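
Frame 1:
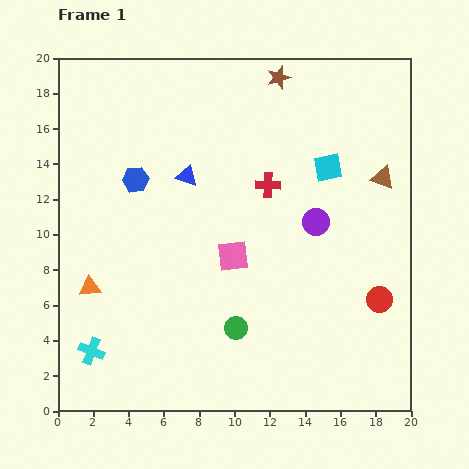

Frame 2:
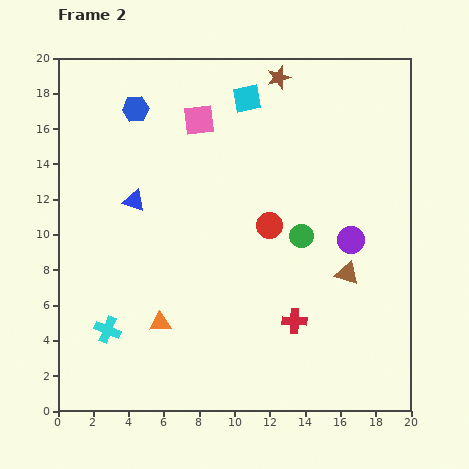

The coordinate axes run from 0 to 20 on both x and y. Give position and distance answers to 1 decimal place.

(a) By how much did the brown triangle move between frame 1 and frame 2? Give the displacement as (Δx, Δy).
(-2.0, -5.4)

The brown triangle was at (18.4, 13.2) in frame 1 and (16.4, 7.8) in frame 2.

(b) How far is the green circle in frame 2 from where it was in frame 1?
6.4

The green circle moved from (10.1, 4.7) to (13.8, 9.9), a distance of √(3.7² + 5.2²) ≈ 6.4.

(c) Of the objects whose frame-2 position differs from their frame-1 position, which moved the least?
the cyan cross

(moved 1.5)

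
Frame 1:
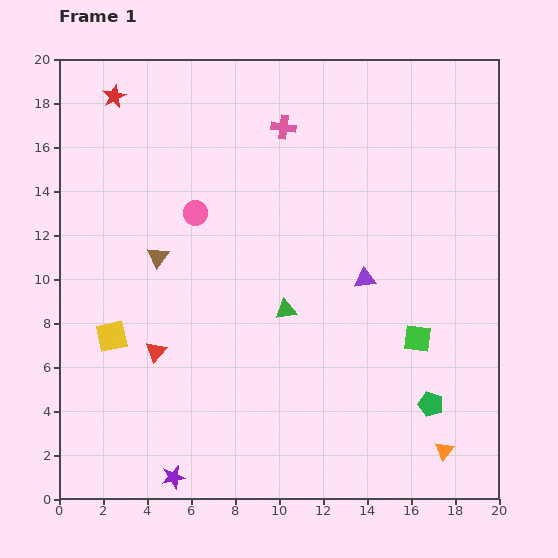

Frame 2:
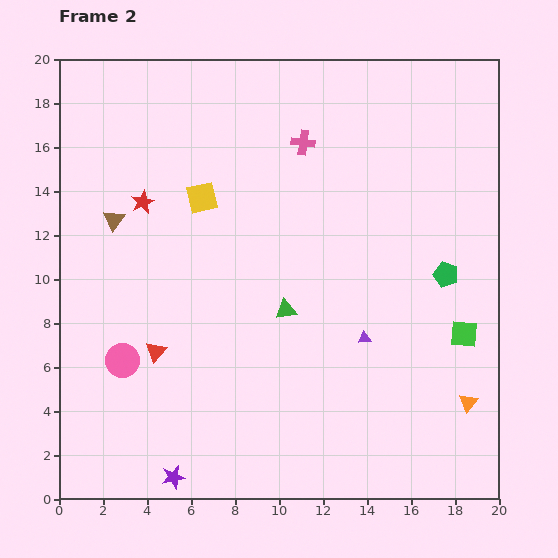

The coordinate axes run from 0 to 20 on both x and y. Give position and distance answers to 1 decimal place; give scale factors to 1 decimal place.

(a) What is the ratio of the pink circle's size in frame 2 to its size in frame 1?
1.4×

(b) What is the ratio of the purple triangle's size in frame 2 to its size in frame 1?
0.6×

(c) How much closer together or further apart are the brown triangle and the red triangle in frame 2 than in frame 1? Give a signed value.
+2.0

Distance in frame 1: 4.3. Distance in frame 2: 6.3.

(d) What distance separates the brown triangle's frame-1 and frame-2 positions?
2.6

The brown triangle moved from (4.5, 11.0) to (2.5, 12.7), a distance of √(2.0² + 1.7²) ≈ 2.6.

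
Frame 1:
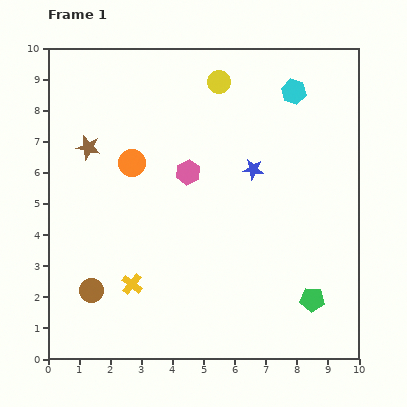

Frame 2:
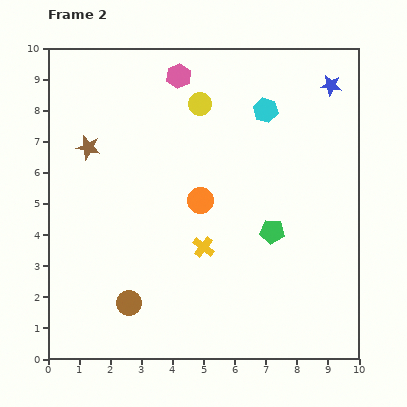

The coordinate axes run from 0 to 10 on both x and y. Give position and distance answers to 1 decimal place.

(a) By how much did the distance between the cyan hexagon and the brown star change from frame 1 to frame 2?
-1.0

Distance in frame 1: 6.8. Distance in frame 2: 5.8.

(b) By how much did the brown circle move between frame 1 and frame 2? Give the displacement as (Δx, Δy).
(1.2, -0.4)

The brown circle was at (1.4, 2.2) in frame 1 and (2.6, 1.8) in frame 2.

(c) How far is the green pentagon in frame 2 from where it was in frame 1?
2.6

The green pentagon moved from (8.5, 1.9) to (7.2, 4.1), a distance of √(1.3² + 2.2²) ≈ 2.6.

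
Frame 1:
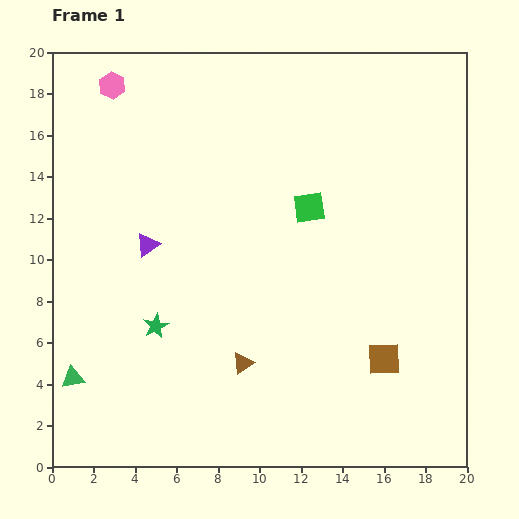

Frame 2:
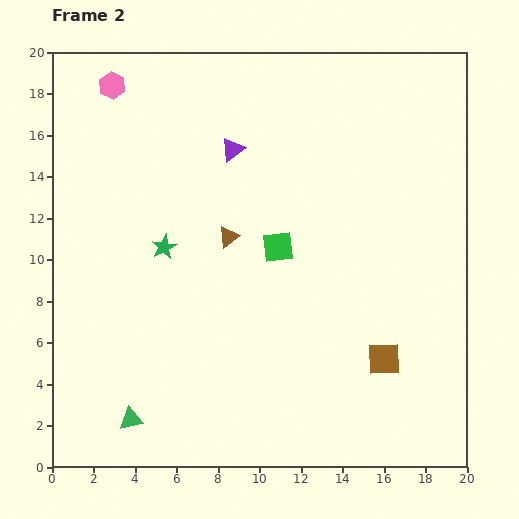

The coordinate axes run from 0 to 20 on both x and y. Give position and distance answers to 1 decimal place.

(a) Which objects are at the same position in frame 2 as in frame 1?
the pink hexagon, the brown square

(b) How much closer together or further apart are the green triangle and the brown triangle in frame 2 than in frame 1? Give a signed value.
+1.8

Distance in frame 1: 8.2. Distance in frame 2: 10.0.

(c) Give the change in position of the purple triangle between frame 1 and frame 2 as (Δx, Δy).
(4.1, 4.6)

The purple triangle was at (4.6, 10.7) in frame 1 and (8.7, 15.3) in frame 2.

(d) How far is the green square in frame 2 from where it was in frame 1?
2.4

The green square moved from (12.4, 12.5) to (10.9, 10.6), a distance of √(1.5² + 1.9²) ≈ 2.4.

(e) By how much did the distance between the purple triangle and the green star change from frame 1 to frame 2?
+1.8

Distance in frame 1: 3.9. Distance in frame 2: 5.7.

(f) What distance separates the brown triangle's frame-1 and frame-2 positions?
6.1

The brown triangle moved from (9.2, 5.0) to (8.5, 11.1), a distance of √(0.7² + 6.1²) ≈ 6.1.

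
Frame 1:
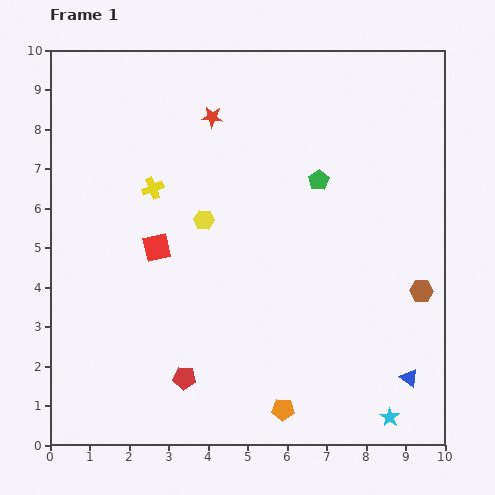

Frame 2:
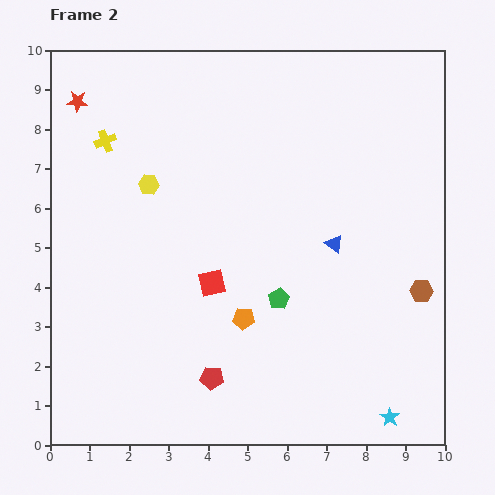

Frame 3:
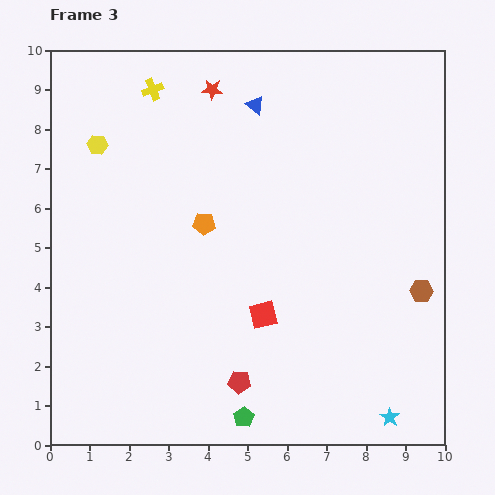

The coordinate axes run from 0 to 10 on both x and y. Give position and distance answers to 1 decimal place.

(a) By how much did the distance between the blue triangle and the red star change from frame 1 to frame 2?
-0.9

Distance in frame 1: 8.3. Distance in frame 2: 7.4.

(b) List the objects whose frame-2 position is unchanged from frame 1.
the brown hexagon, the cyan star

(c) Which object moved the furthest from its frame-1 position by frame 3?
the blue triangle

(moved 7.9; next 6.3)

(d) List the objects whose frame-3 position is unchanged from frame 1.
the brown hexagon, the cyan star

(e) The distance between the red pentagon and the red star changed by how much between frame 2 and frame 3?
-0.4

Distance in frame 2: 7.8. Distance in frame 3: 7.4.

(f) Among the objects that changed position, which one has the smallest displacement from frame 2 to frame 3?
the red pentagon

(moved 0.7)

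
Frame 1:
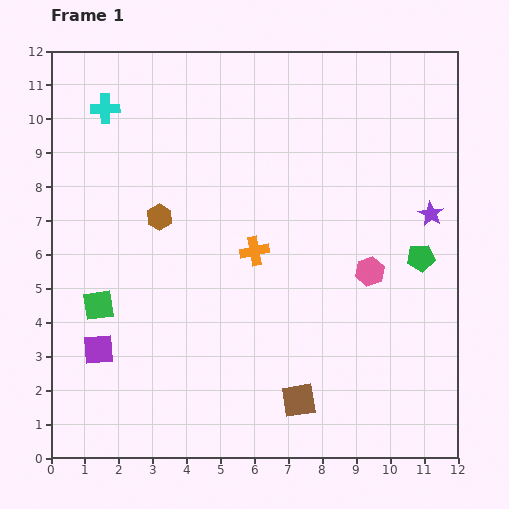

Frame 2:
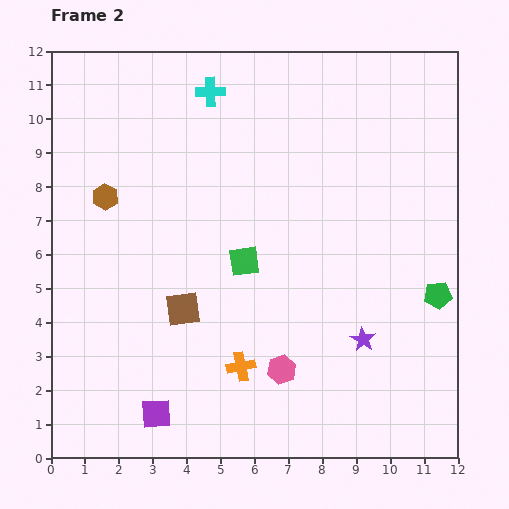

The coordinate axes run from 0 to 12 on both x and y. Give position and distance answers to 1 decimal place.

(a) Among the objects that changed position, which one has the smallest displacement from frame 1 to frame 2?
the green pentagon

(moved 1.2)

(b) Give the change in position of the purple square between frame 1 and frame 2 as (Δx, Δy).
(1.7, -1.9)

The purple square was at (1.4, 3.2) in frame 1 and (3.1, 1.3) in frame 2.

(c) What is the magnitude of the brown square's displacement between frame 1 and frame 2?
4.3

The brown square moved from (7.3, 1.7) to (3.9, 4.4), a distance of √(3.4² + 2.7²) ≈ 4.3.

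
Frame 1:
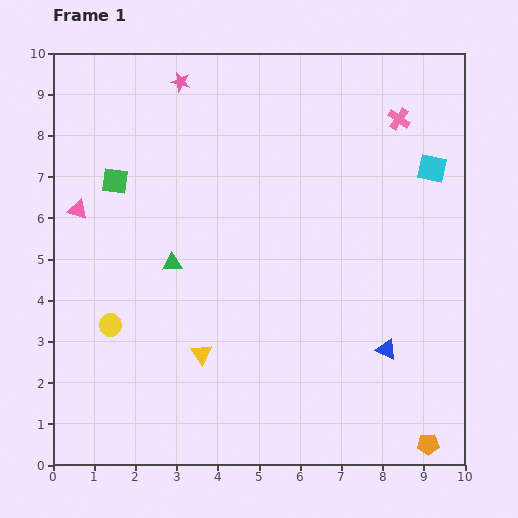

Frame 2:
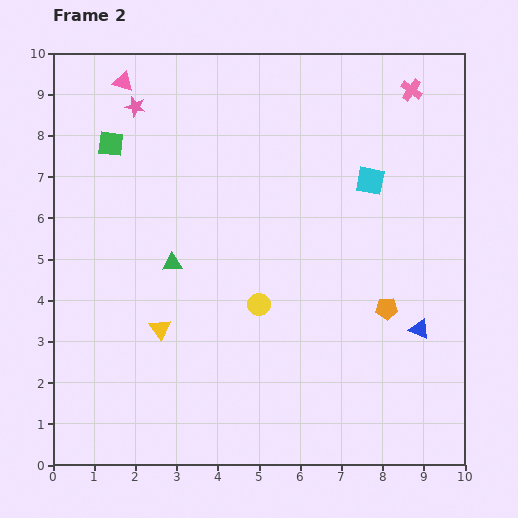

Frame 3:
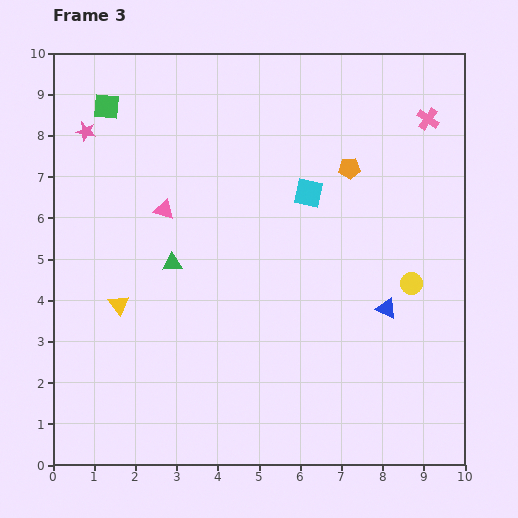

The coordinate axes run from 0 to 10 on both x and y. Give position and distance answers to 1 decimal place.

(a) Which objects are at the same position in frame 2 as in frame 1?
the green triangle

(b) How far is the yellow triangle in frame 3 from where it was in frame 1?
2.3

The yellow triangle moved from (3.6, 2.7) to (1.6, 3.9), a distance of √(2.0² + 1.2²) ≈ 2.3.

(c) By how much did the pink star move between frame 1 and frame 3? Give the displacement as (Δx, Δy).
(-2.3, -1.2)

The pink star was at (3.1, 9.3) in frame 1 and (0.8, 8.1) in frame 3.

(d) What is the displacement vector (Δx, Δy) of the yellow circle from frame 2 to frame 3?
(3.7, 0.5)

The yellow circle was at (5.0, 3.9) in frame 2 and (8.7, 4.4) in frame 3.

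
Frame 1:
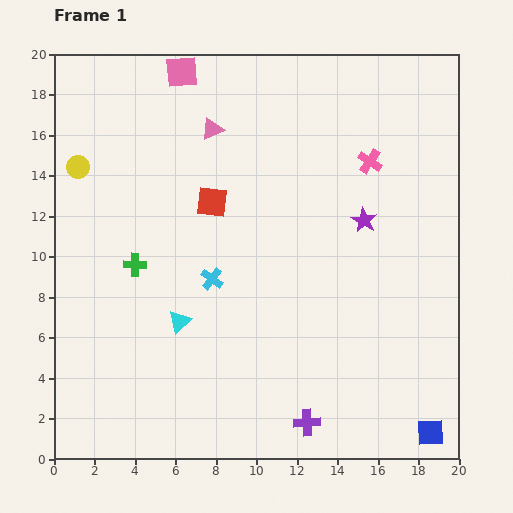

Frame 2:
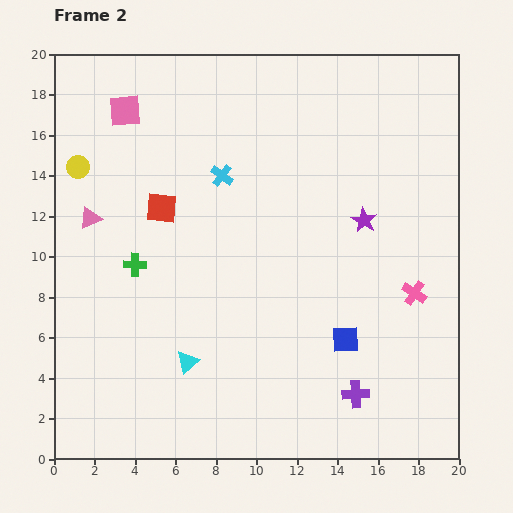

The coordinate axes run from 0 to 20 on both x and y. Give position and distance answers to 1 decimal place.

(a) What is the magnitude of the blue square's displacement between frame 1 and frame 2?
6.2

The blue square moved from (18.6, 1.3) to (14.4, 5.9), a distance of √(4.2² + 4.6²) ≈ 6.2.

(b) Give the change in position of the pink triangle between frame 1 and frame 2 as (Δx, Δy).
(-6.0, -4.4)

The pink triangle was at (7.8, 16.3) in frame 1 and (1.8, 11.9) in frame 2.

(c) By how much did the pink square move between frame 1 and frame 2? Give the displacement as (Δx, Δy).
(-2.8, -1.9)

The pink square was at (6.3, 19.1) in frame 1 and (3.5, 17.2) in frame 2.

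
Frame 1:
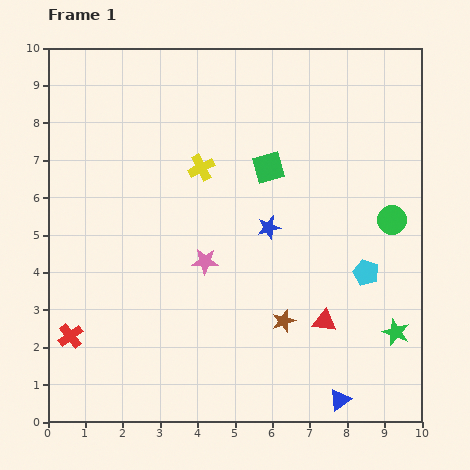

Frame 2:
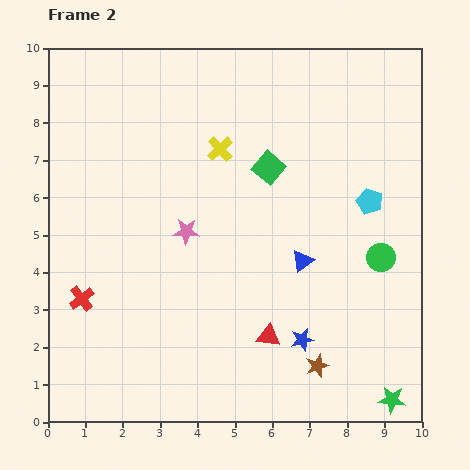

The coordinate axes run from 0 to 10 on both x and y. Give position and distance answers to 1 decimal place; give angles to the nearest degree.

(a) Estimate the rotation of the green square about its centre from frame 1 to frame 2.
34° counter-clockwise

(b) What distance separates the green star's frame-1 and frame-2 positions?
1.8

The green star moved from (9.3, 2.4) to (9.2, 0.6), a distance of √(0.1² + 1.8²) ≈ 1.8.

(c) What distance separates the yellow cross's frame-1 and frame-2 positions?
0.7

The yellow cross moved from (4.1, 6.8) to (4.6, 7.3), a distance of √(0.5² + 0.5²) ≈ 0.7.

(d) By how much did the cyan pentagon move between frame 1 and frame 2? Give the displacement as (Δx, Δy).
(0.1, 1.9)

The cyan pentagon was at (8.5, 4.0) in frame 1 and (8.6, 5.9) in frame 2.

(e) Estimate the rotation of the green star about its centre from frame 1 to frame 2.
16° counter-clockwise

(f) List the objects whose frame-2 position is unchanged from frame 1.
the green square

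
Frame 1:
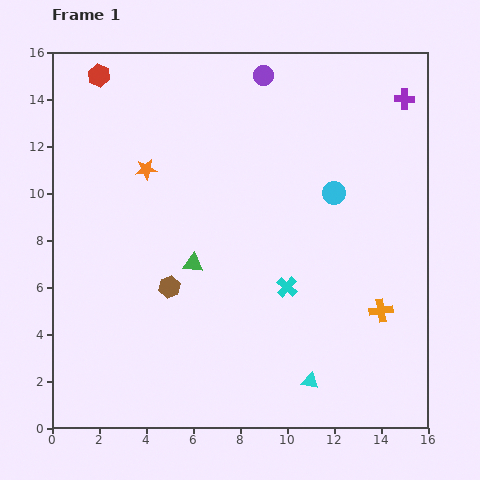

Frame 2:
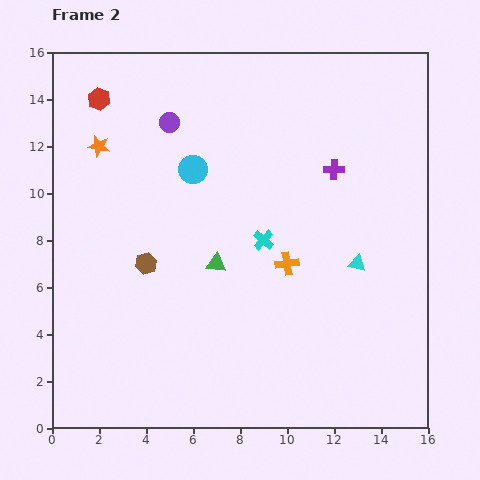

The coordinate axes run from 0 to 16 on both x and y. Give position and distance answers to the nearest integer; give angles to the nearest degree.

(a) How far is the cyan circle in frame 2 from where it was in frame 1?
6

The cyan circle moved from (12, 10) to (6, 11), a distance of √(6² + 1²) ≈ 6.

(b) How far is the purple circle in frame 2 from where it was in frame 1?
4

The purple circle moved from (9, 15) to (5, 13), a distance of √(4² + 2²) ≈ 4.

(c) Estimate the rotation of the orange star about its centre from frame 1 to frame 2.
17° clockwise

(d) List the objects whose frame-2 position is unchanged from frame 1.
none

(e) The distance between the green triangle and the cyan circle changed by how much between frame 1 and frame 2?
-3

Distance in frame 1: 7. Distance in frame 2: 4.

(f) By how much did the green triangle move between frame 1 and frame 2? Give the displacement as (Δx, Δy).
(1, 0)

The green triangle was at (6, 7) in frame 1 and (7, 7) in frame 2.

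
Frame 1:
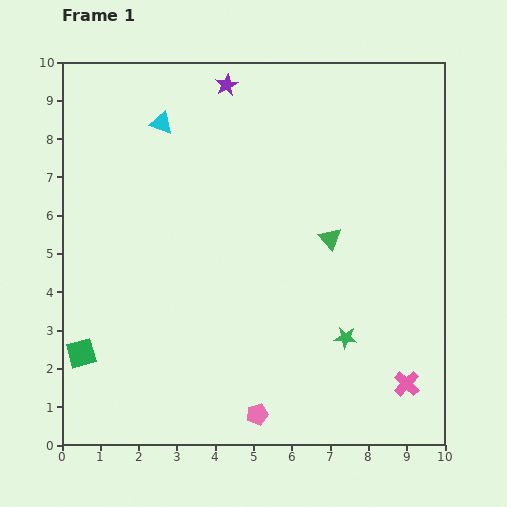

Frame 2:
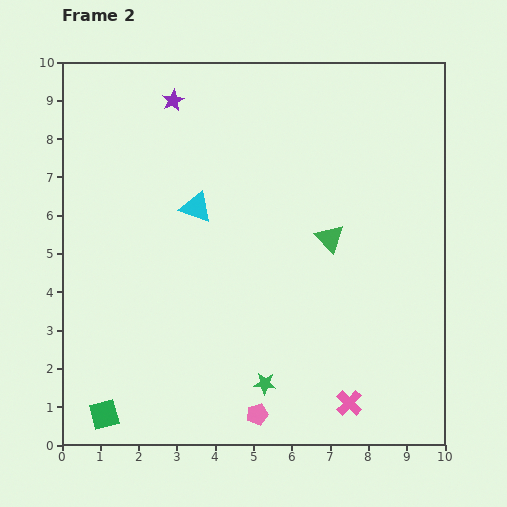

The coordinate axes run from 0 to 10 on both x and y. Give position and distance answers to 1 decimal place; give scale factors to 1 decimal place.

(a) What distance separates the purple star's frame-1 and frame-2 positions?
1.5

The purple star moved from (4.3, 9.4) to (2.9, 9.0), a distance of √(1.4² + 0.4²) ≈ 1.5.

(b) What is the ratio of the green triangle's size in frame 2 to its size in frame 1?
1.3×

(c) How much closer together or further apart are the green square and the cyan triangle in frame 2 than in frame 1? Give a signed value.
-0.5

Distance in frame 1: 6.4. Distance in frame 2: 5.9.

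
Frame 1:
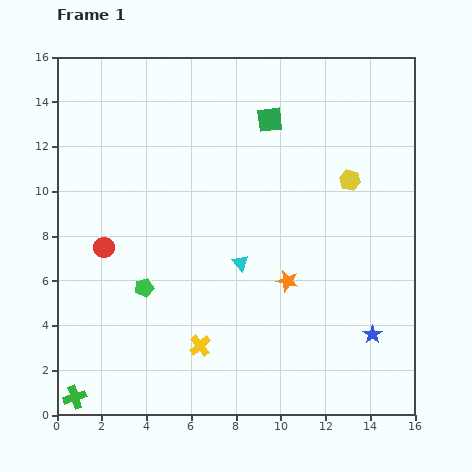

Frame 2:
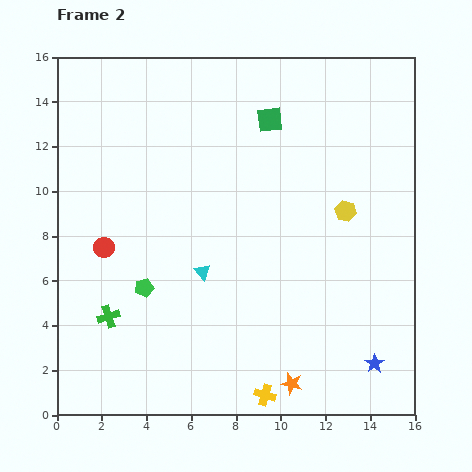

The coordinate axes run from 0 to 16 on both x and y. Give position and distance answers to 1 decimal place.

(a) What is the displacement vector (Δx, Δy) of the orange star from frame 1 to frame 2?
(0.2, -4.6)

The orange star was at (10.3, 6.0) in frame 1 and (10.5, 1.4) in frame 2.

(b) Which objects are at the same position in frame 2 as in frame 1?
the red circle, the green pentagon, the green square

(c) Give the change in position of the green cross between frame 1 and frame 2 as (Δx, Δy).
(1.5, 3.6)

The green cross was at (0.8, 0.8) in frame 1 and (2.3, 4.4) in frame 2.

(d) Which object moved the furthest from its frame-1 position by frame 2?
the orange star

(moved 4.6; next 3.9)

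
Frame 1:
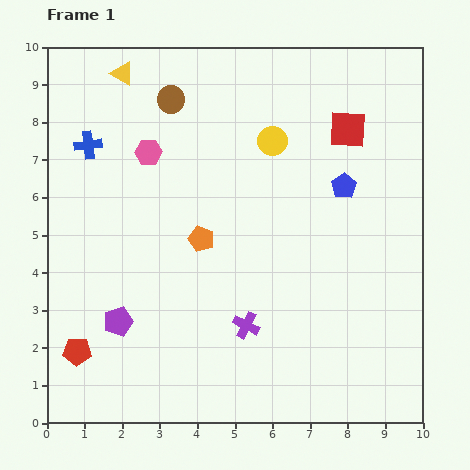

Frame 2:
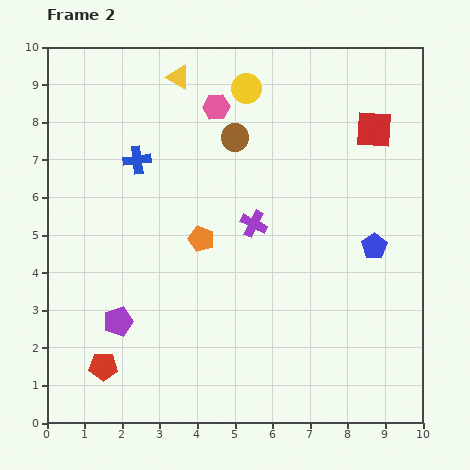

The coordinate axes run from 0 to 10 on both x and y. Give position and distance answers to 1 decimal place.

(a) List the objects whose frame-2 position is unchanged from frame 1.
the orange pentagon, the purple pentagon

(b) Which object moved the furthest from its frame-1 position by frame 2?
the purple cross

(moved 2.7; next 2.2)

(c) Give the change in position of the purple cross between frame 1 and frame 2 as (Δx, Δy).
(0.2, 2.7)

The purple cross was at (5.3, 2.6) in frame 1 and (5.5, 5.3) in frame 2.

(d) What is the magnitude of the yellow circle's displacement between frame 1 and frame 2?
1.6

The yellow circle moved from (6.0, 7.5) to (5.3, 8.9), a distance of √(0.7² + 1.4²) ≈ 1.6.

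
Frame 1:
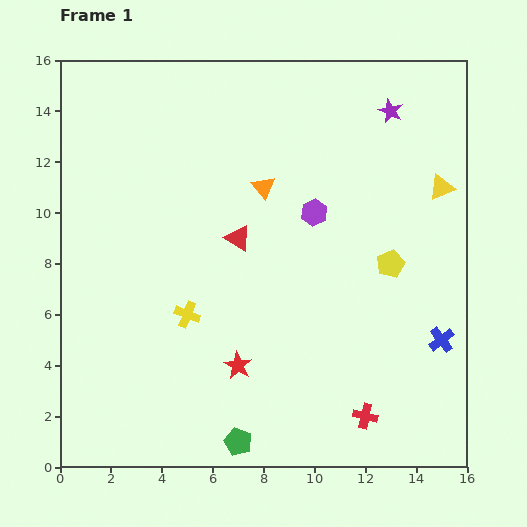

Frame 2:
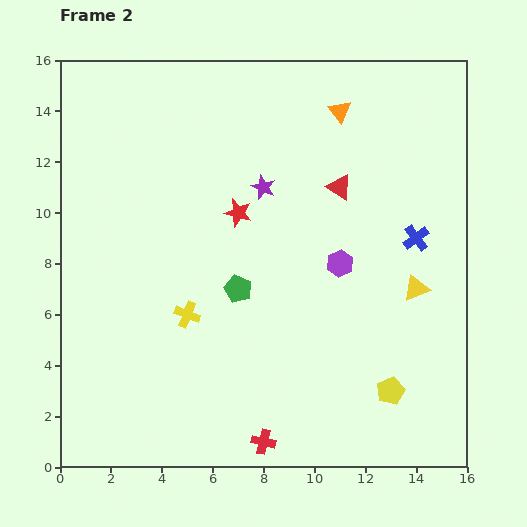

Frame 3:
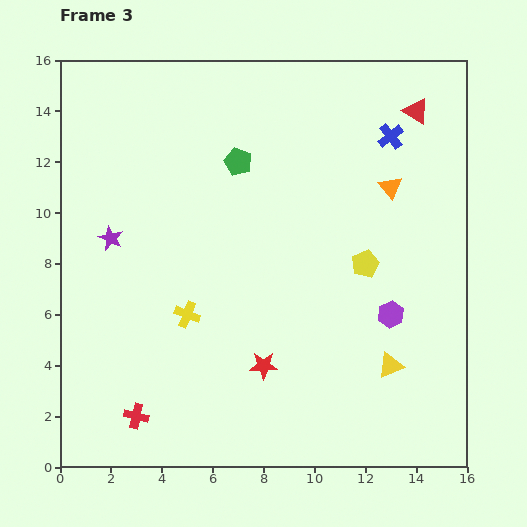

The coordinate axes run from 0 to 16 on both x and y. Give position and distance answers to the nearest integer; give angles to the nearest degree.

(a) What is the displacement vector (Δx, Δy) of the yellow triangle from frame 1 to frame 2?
(-1, -4)

The yellow triangle was at (15, 11) in frame 1 and (14, 7) in frame 2.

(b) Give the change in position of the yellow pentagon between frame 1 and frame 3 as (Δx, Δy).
(-1, 0)

The yellow pentagon was at (13, 8) in frame 1 and (12, 8) in frame 3.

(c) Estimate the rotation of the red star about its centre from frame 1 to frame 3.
31° counter-clockwise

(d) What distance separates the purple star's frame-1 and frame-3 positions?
12

The purple star moved from (13, 14) to (2, 9), a distance of √(11² + 5²) ≈ 12.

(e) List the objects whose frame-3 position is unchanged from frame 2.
the yellow cross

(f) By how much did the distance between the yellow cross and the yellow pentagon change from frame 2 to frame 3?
-2

Distance in frame 2: 9. Distance in frame 3: 7.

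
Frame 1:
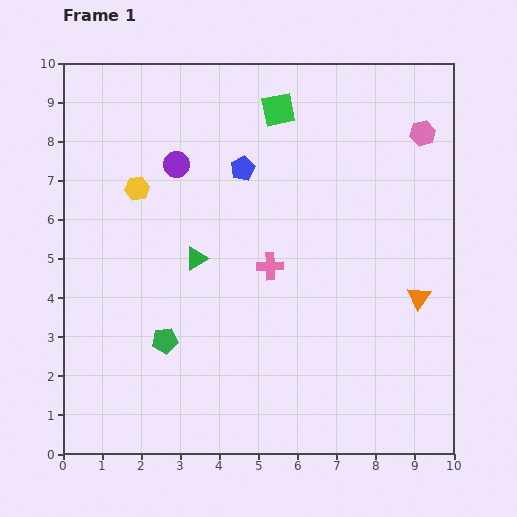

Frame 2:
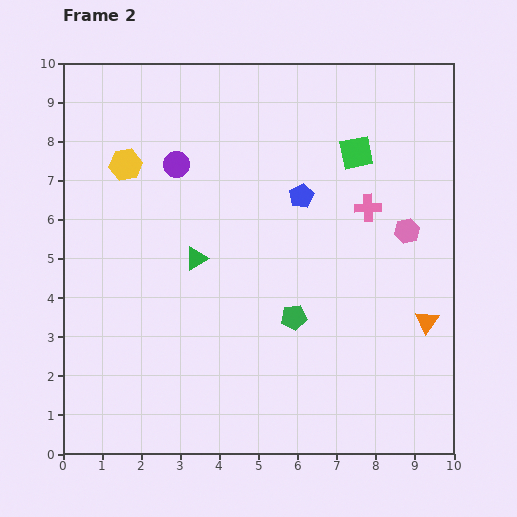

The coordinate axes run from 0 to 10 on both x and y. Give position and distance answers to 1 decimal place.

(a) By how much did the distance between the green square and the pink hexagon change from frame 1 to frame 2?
-1.3

Distance in frame 1: 3.7. Distance in frame 2: 2.4.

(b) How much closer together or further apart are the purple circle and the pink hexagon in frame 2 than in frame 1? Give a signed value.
-0.3

Distance in frame 1: 6.4. Distance in frame 2: 6.1.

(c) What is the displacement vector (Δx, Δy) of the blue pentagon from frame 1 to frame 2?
(1.5, -0.7)

The blue pentagon was at (4.6, 7.3) in frame 1 and (6.1, 6.6) in frame 2.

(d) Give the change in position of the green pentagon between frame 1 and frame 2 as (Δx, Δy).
(3.3, 0.6)

The green pentagon was at (2.6, 2.9) in frame 1 and (5.9, 3.5) in frame 2.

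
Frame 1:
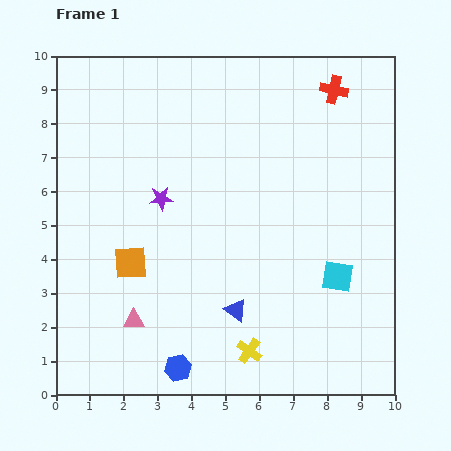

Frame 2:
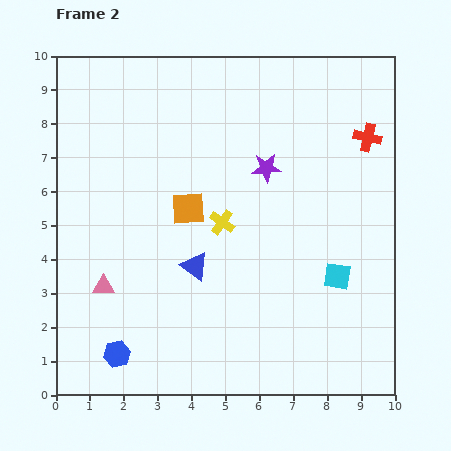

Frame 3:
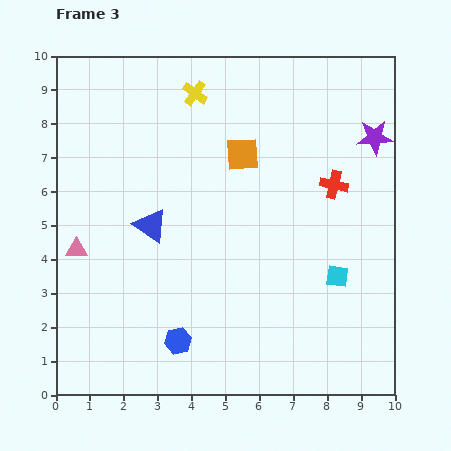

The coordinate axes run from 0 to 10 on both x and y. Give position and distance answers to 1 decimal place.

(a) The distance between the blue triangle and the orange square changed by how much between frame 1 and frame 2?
-1.7

Distance in frame 1: 3.4. Distance in frame 2: 1.7.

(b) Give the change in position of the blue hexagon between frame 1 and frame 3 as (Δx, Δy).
(0.0, 0.8)

The blue hexagon was at (3.6, 0.8) in frame 1 and (3.6, 1.6) in frame 3.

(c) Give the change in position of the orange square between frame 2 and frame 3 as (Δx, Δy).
(1.6, 1.6)

The orange square was at (3.9, 5.5) in frame 2 and (5.5, 7.1) in frame 3.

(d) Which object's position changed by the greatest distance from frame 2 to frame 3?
the yellow cross

(moved 3.9; next 3.3)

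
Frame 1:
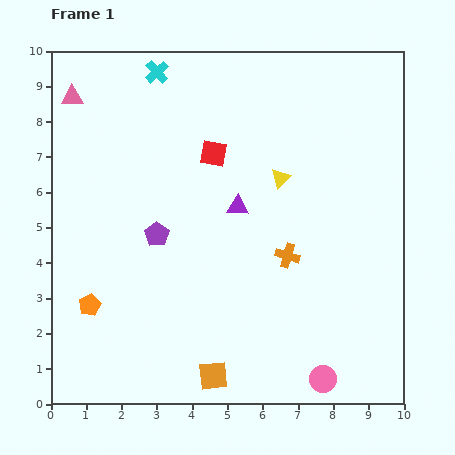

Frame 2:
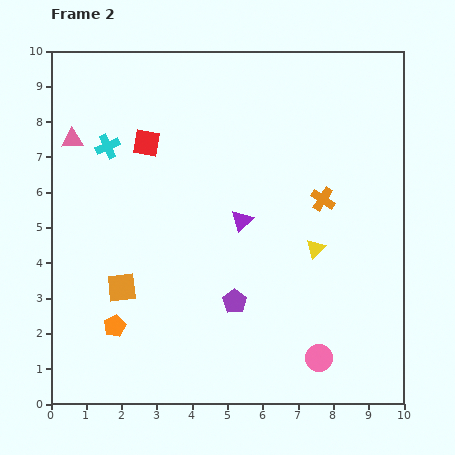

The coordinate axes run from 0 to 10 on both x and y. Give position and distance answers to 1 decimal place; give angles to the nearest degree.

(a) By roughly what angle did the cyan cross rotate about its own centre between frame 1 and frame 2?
18° clockwise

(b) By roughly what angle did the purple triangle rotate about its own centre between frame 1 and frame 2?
48° counter-clockwise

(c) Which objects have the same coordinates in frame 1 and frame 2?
none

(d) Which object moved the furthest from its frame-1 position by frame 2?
the orange square

(moved 3.6; next 2.9)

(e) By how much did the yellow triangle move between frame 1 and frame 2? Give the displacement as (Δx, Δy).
(1.0, -2.0)

The yellow triangle was at (6.5, 6.4) in frame 1 and (7.5, 4.4) in frame 2.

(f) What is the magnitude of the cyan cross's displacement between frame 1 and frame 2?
2.5

The cyan cross moved from (3.0, 9.4) to (1.6, 7.3), a distance of √(1.4² + 2.1²) ≈ 2.5.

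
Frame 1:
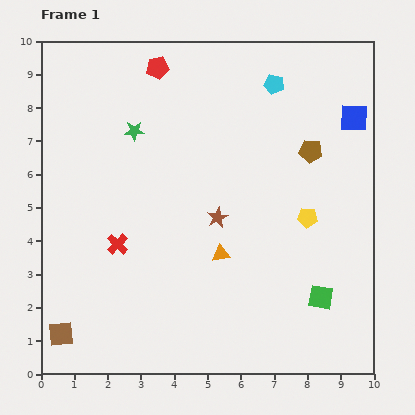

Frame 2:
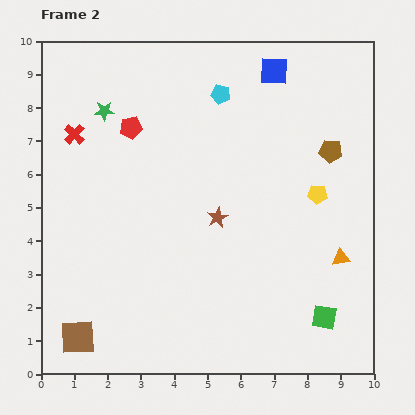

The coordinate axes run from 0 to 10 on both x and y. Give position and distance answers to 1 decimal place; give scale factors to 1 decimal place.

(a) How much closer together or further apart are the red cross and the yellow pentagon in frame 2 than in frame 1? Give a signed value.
+1.7

Distance in frame 1: 5.8. Distance in frame 2: 7.5.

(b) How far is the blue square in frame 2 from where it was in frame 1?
2.8

The blue square moved from (9.4, 7.7) to (7.0, 9.1), a distance of √(2.4² + 1.4²) ≈ 2.8.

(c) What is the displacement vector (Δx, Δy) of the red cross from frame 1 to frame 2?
(-1.3, 3.3)

The red cross was at (2.3, 3.9) in frame 1 and (1.0, 7.2) in frame 2.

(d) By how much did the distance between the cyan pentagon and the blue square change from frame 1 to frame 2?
-0.9

Distance in frame 1: 2.6. Distance in frame 2: 1.7.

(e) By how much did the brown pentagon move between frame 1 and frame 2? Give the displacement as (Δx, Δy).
(0.6, 0.0)

The brown pentagon was at (8.1, 6.7) in frame 1 and (8.7, 6.7) in frame 2.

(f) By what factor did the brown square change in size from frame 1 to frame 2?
1.4×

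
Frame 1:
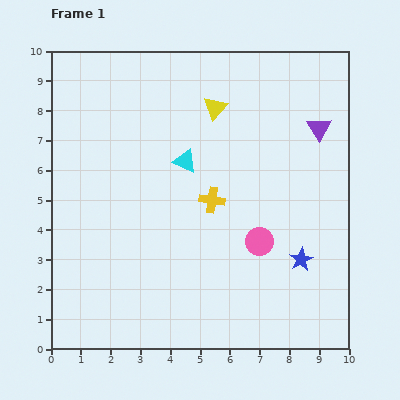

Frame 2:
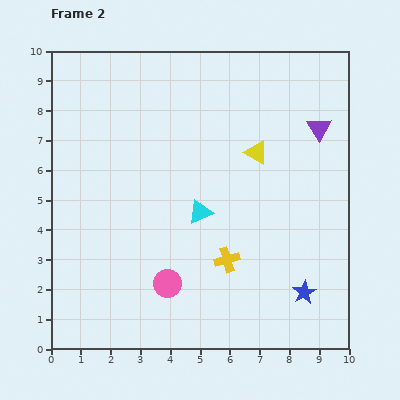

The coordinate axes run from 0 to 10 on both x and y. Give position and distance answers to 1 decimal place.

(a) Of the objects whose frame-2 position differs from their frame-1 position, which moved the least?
the blue star

(moved 1.1)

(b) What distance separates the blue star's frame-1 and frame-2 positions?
1.1

The blue star moved from (8.4, 3.0) to (8.5, 1.9), a distance of √(0.1² + 1.1²) ≈ 1.1.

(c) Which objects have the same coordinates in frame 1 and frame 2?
the purple triangle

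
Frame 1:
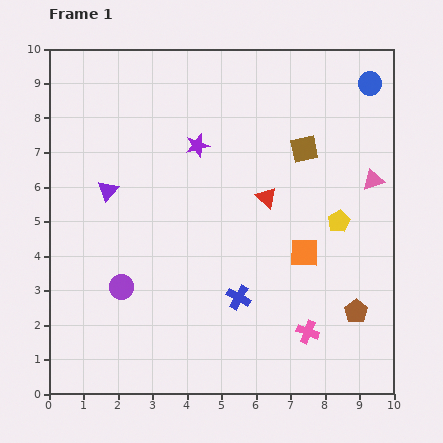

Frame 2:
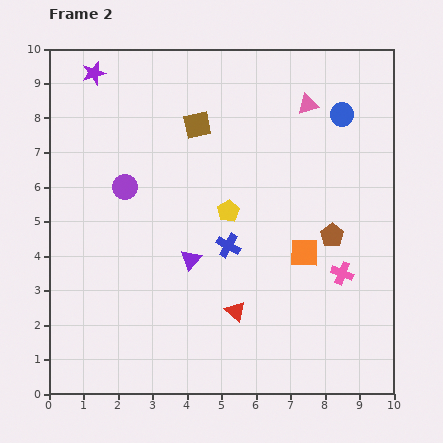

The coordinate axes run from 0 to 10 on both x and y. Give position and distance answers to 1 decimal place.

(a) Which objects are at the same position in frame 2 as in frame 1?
the orange square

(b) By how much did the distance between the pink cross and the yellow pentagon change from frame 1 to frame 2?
+0.5

Distance in frame 1: 3.3. Distance in frame 2: 3.8.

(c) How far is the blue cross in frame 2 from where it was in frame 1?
1.5

The blue cross moved from (5.5, 2.8) to (5.2, 4.3), a distance of √(0.3² + 1.5²) ≈ 1.5.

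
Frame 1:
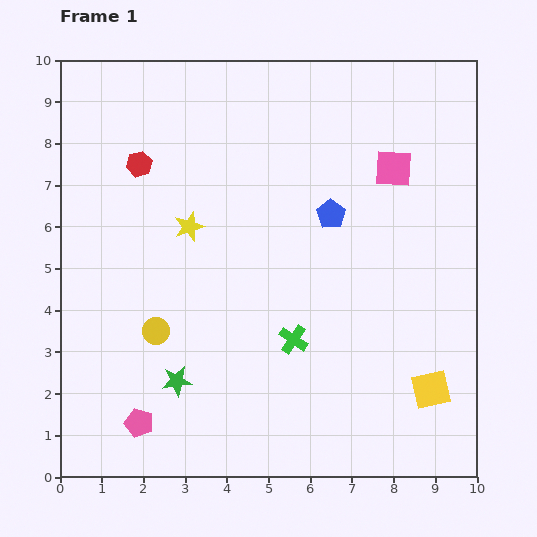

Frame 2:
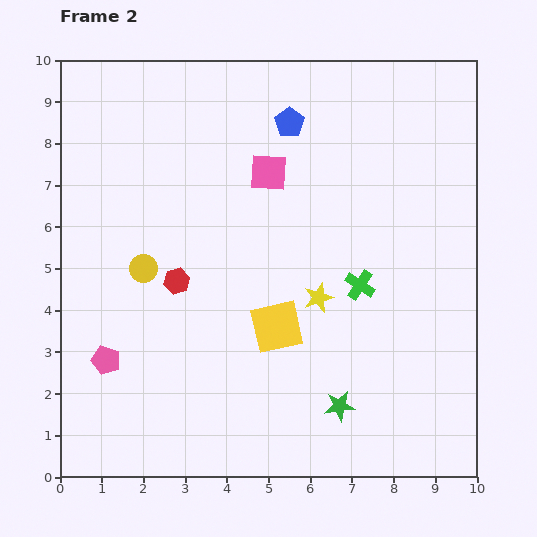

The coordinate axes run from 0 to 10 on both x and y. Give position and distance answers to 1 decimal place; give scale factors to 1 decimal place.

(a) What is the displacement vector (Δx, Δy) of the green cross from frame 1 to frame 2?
(1.6, 1.3)

The green cross was at (5.6, 3.3) in frame 1 and (7.2, 4.6) in frame 2.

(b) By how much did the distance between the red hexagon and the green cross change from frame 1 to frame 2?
-1.2

Distance in frame 1: 5.6. Distance in frame 2: 4.4.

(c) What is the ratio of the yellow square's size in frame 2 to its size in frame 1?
1.4×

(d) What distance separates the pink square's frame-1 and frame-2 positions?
3.0

The pink square moved from (8.0, 7.4) to (5.0, 7.3), a distance of √(3.0² + 0.1²) ≈ 3.0.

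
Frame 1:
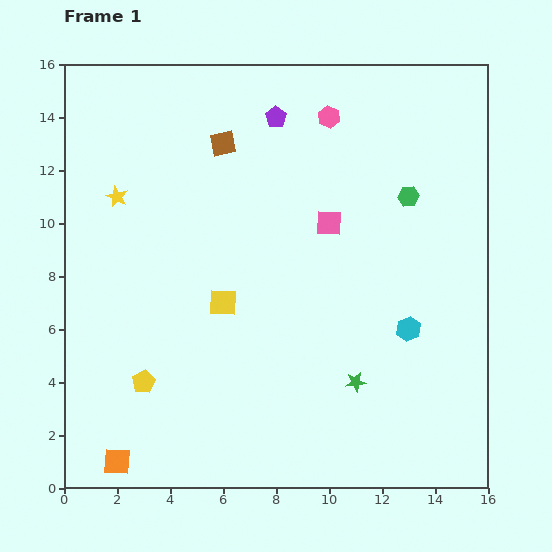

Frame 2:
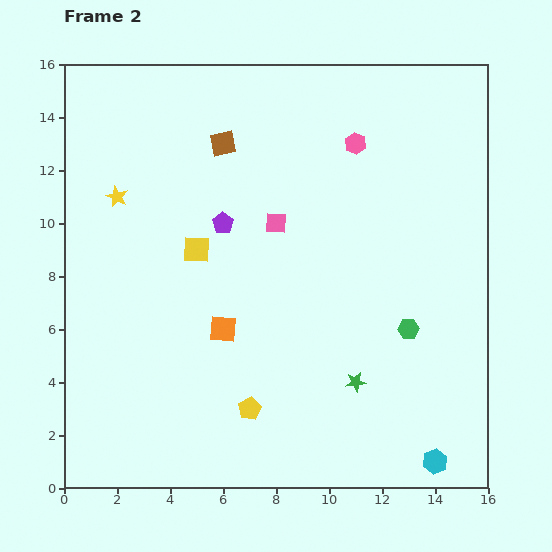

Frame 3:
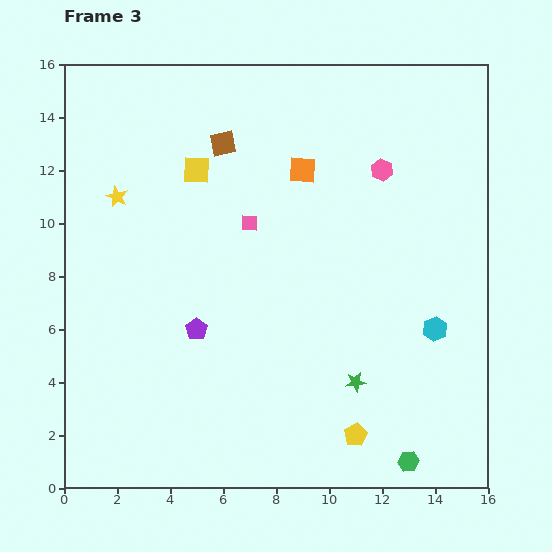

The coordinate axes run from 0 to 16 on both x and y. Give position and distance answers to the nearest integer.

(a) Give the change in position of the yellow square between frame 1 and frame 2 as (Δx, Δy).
(-1, 2)

The yellow square was at (6, 7) in frame 1 and (5, 9) in frame 2.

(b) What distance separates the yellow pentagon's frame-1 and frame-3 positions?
8

The yellow pentagon moved from (3, 4) to (11, 2), a distance of √(8² + 2²) ≈ 8.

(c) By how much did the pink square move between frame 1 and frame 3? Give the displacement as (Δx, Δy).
(-3, 0)

The pink square was at (10, 10) in frame 1 and (7, 10) in frame 3.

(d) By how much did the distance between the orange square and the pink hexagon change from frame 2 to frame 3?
-6

Distance in frame 2: 9. Distance in frame 3: 3.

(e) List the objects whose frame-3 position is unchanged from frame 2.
the green star, the brown square, the yellow star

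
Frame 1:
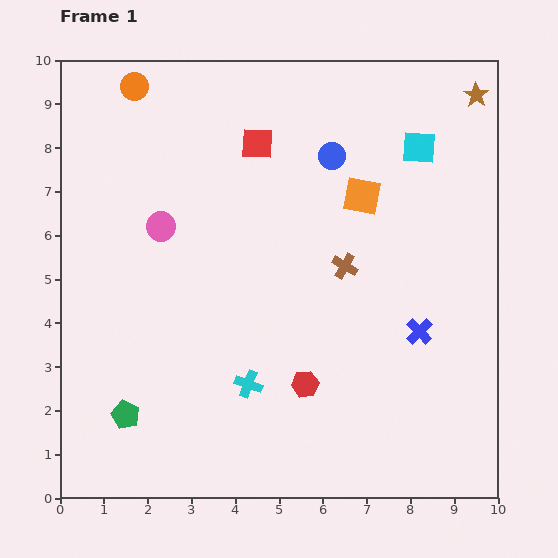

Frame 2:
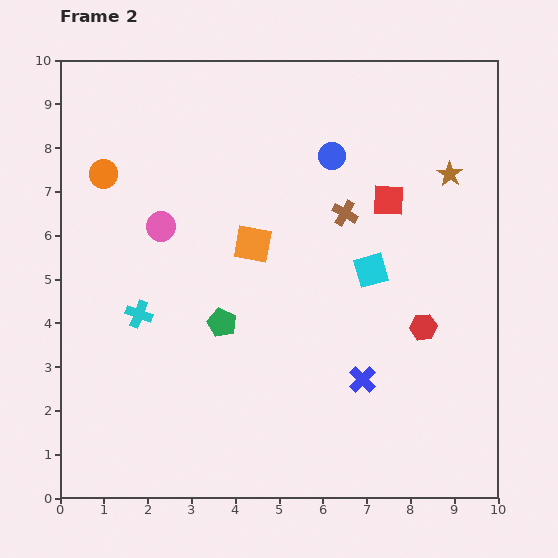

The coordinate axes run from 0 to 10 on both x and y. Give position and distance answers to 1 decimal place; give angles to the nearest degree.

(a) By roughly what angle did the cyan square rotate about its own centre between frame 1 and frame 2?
20° counter-clockwise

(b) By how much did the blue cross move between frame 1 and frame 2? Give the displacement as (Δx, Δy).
(-1.3, -1.1)

The blue cross was at (8.2, 3.8) in frame 1 and (6.9, 2.7) in frame 2.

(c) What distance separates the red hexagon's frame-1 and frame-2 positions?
3.0

The red hexagon moved from (5.6, 2.6) to (8.3, 3.9), a distance of √(2.7² + 1.3²) ≈ 3.0.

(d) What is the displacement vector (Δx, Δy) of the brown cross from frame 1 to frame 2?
(0.0, 1.2)

The brown cross was at (6.5, 5.3) in frame 1 and (6.5, 6.5) in frame 2.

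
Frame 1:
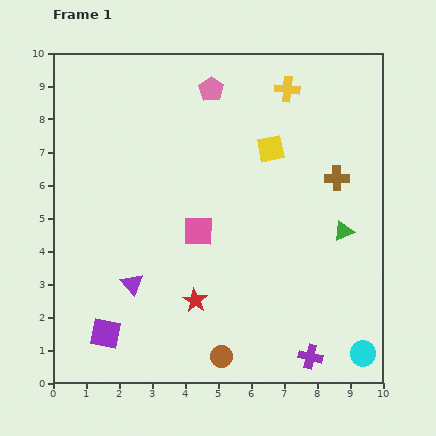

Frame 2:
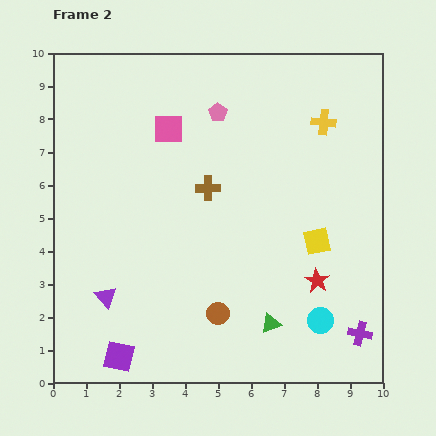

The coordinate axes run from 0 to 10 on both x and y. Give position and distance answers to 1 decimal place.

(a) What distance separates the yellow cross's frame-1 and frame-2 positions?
1.5

The yellow cross moved from (7.1, 8.9) to (8.2, 7.9), a distance of √(1.1² + 1.0²) ≈ 1.5.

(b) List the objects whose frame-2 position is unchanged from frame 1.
none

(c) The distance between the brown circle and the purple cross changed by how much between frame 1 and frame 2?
+1.6

Distance in frame 1: 2.7. Distance in frame 2: 4.3.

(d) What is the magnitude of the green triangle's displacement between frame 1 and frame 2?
3.6

The green triangle moved from (8.8, 4.6) to (6.6, 1.8), a distance of √(2.2² + 2.8²) ≈ 3.6.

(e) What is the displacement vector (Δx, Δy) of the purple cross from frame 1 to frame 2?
(1.5, 0.7)

The purple cross was at (7.8, 0.8) in frame 1 and (9.3, 1.5) in frame 2.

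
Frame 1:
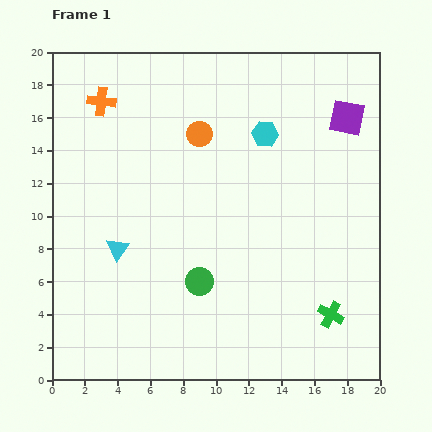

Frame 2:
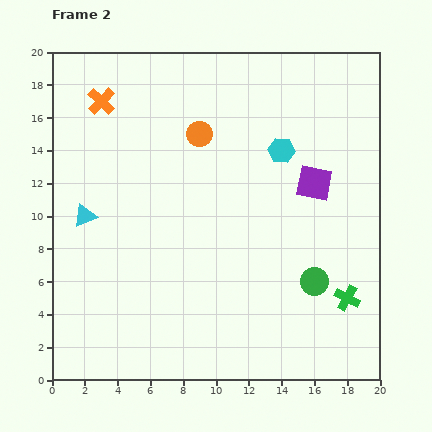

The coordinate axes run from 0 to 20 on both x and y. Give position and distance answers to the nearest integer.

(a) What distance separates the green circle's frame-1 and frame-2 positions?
7

The green circle moved from (9, 6) to (16, 6), a distance of √(7² + 0²) ≈ 7.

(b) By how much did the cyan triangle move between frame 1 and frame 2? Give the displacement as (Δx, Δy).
(-2, 2)

The cyan triangle was at (4, 8) in frame 1 and (2, 10) in frame 2.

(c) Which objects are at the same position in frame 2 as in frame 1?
the orange cross, the orange circle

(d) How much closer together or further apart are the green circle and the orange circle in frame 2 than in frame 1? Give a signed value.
+2

Distance in frame 1: 9. Distance in frame 2: 11.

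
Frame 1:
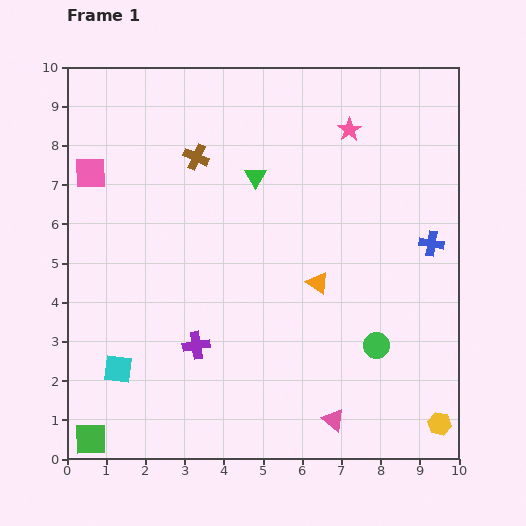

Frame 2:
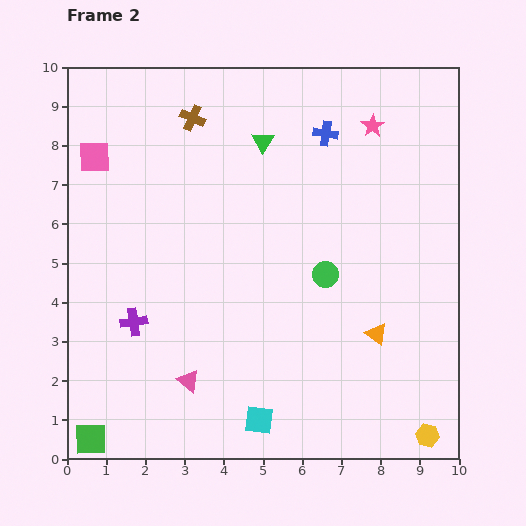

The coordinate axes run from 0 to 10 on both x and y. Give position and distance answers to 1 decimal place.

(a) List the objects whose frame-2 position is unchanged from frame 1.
the green square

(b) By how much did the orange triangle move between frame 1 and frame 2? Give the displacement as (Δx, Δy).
(1.5, -1.3)

The orange triangle was at (6.4, 4.5) in frame 1 and (7.9, 3.2) in frame 2.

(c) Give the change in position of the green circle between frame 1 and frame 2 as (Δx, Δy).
(-1.3, 1.8)

The green circle was at (7.9, 2.9) in frame 1 and (6.6, 4.7) in frame 2.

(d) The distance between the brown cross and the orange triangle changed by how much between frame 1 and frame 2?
+2.7

Distance in frame 1: 4.5. Distance in frame 2: 7.2.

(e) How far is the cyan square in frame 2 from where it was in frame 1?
3.8

The cyan square moved from (1.3, 2.3) to (4.9, 1.0), a distance of √(3.6² + 1.3²) ≈ 3.8.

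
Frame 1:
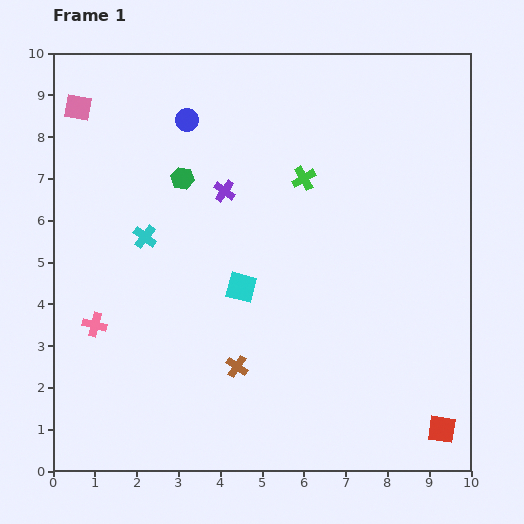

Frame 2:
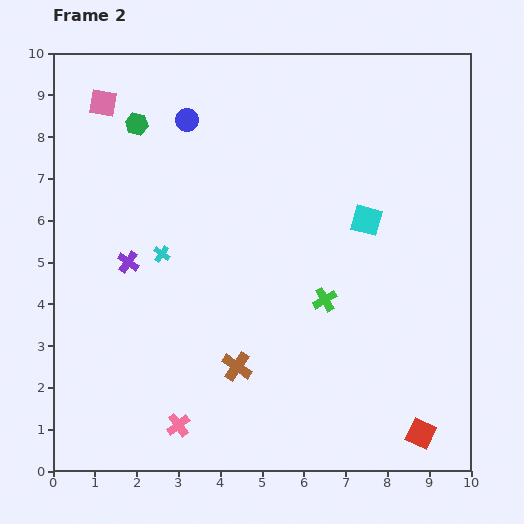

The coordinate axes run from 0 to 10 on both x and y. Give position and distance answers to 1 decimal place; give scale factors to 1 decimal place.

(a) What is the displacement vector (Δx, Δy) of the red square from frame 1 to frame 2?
(-0.5, -0.1)

The red square was at (9.3, 1.0) in frame 1 and (8.8, 0.9) in frame 2.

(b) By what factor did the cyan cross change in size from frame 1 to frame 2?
0.7×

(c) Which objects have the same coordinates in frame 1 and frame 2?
the brown cross, the blue circle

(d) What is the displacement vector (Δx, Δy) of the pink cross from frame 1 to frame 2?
(2.0, -2.4)

The pink cross was at (1.0, 3.5) in frame 1 and (3.0, 1.1) in frame 2.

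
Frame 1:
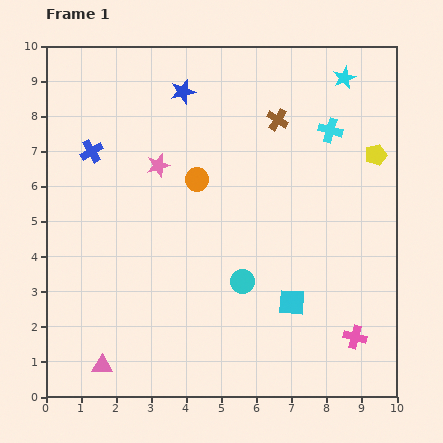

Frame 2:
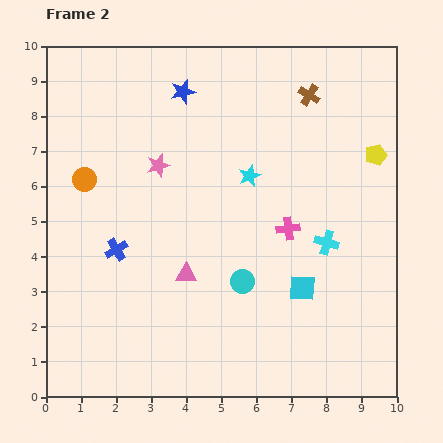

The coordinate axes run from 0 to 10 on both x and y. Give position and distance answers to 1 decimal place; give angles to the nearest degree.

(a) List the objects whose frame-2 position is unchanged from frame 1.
the cyan circle, the pink star, the blue star, the yellow pentagon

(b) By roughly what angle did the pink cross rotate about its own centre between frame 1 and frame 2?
22° counter-clockwise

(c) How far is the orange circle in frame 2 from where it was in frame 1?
3.2

The orange circle moved from (4.3, 6.2) to (1.1, 6.2), a distance of √(3.2² + 0.0²) ≈ 3.2.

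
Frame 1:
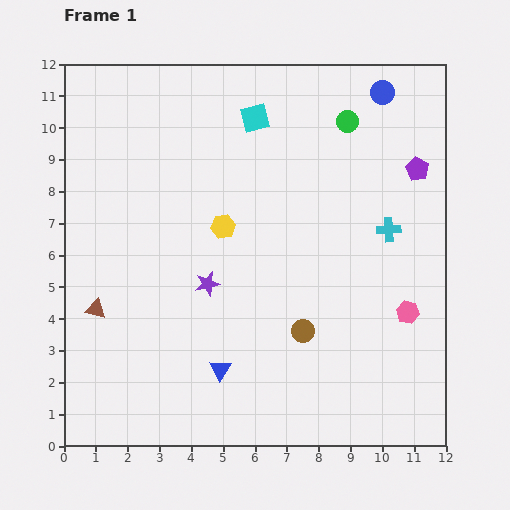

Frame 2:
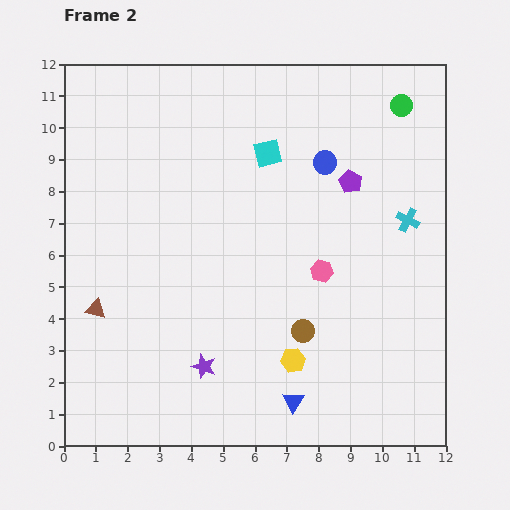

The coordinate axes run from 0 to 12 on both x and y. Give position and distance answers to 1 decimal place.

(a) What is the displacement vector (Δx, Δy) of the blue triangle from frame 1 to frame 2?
(2.3, -1.0)

The blue triangle was at (4.9, 2.4) in frame 1 and (7.2, 1.4) in frame 2.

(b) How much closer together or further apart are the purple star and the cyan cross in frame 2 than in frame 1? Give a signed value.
+2.0

Distance in frame 1: 5.9. Distance in frame 2: 7.9.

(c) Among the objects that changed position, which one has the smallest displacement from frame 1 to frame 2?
the cyan cross

(moved 0.7)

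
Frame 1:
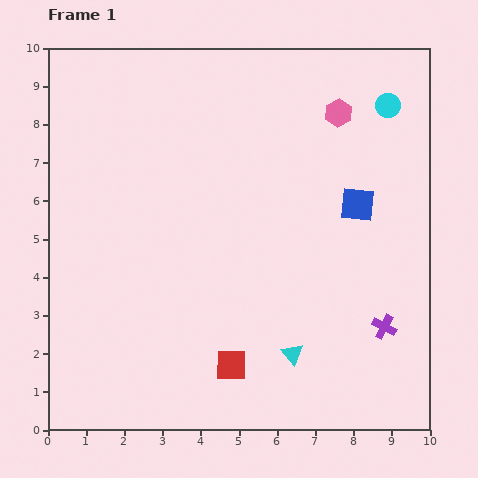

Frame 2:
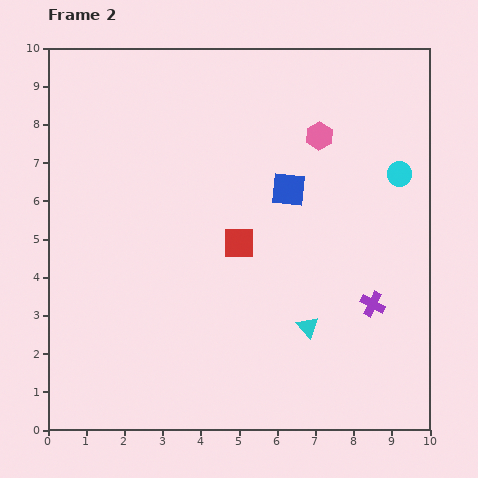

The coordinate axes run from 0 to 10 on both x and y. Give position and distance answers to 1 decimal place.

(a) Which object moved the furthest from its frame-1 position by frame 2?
the red square

(moved 3.2; next 1.8)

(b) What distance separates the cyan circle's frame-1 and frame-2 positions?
1.8

The cyan circle moved from (8.9, 8.5) to (9.2, 6.7), a distance of √(0.3² + 1.8²) ≈ 1.8.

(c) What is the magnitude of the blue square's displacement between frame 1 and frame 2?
1.8

The blue square moved from (8.1, 5.9) to (6.3, 6.3), a distance of √(1.8² + 0.4²) ≈ 1.8.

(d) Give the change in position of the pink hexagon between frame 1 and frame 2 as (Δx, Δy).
(-0.5, -0.6)

The pink hexagon was at (7.6, 8.3) in frame 1 and (7.1, 7.7) in frame 2.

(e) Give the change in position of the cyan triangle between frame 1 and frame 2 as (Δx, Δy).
(0.4, 0.7)

The cyan triangle was at (6.4, 2.0) in frame 1 and (6.8, 2.7) in frame 2.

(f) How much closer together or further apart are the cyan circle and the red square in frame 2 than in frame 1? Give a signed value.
-3.3

Distance in frame 1: 7.9. Distance in frame 2: 4.6.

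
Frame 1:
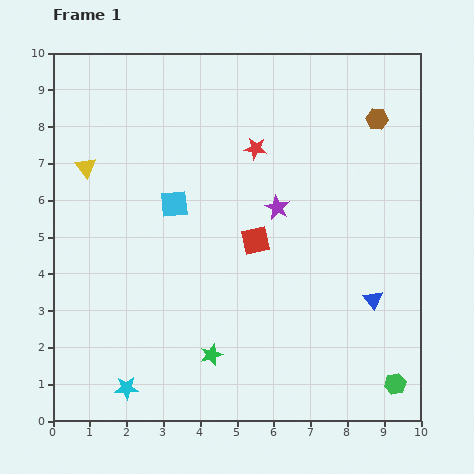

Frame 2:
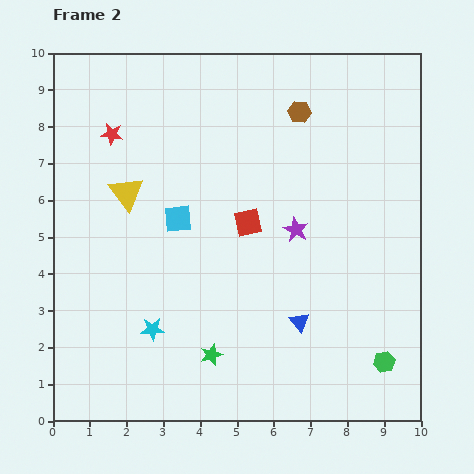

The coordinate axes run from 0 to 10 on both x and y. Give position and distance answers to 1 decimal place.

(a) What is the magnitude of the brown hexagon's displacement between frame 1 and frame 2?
2.1

The brown hexagon moved from (8.8, 8.2) to (6.7, 8.4), a distance of √(2.1² + 0.2²) ≈ 2.1.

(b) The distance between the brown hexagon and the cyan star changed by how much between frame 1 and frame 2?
-2.9

Distance in frame 1: 10.0. Distance in frame 2: 7.1.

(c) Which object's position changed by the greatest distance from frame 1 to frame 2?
the red star

(moved 3.9; next 2.1)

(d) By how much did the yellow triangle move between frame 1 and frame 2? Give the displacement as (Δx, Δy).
(1.1, -0.7)

The yellow triangle was at (0.9, 6.9) in frame 1 and (2.0, 6.2) in frame 2.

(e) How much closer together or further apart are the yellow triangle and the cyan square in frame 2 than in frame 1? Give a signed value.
-1.0

Distance in frame 1: 2.6. Distance in frame 2: 1.6.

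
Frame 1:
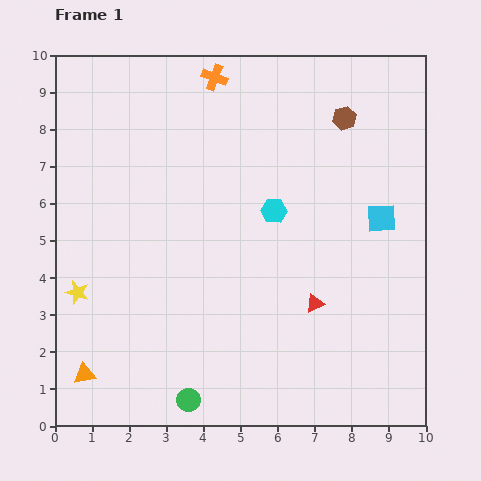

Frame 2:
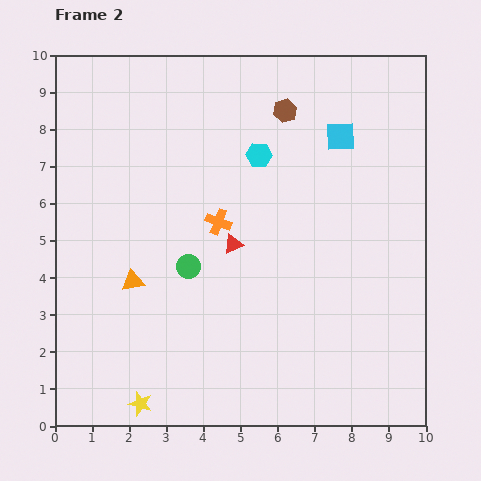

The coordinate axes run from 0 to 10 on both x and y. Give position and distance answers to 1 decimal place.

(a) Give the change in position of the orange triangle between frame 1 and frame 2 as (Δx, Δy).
(1.3, 2.5)

The orange triangle was at (0.8, 1.4) in frame 1 and (2.1, 3.9) in frame 2.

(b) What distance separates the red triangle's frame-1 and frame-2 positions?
2.7

The red triangle moved from (7.0, 3.3) to (4.8, 4.9), a distance of √(2.2² + 1.6²) ≈ 2.7.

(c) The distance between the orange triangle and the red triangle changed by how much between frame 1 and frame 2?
-3.6

Distance in frame 1: 6.5. Distance in frame 2: 2.9.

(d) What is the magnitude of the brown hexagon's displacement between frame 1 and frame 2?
1.6

The brown hexagon moved from (7.8, 8.3) to (6.2, 8.5), a distance of √(1.6² + 0.2²) ≈ 1.6.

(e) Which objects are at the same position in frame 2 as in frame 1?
none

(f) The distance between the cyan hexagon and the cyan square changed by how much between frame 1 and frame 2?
-0.6

Distance in frame 1: 2.9. Distance in frame 2: 2.3.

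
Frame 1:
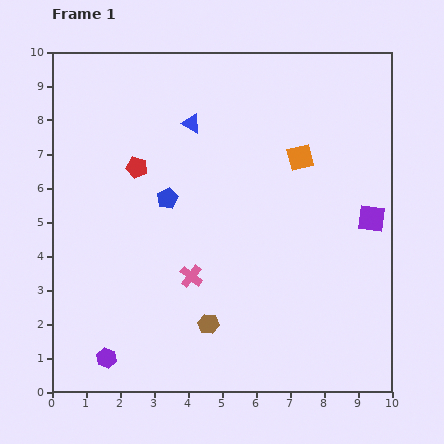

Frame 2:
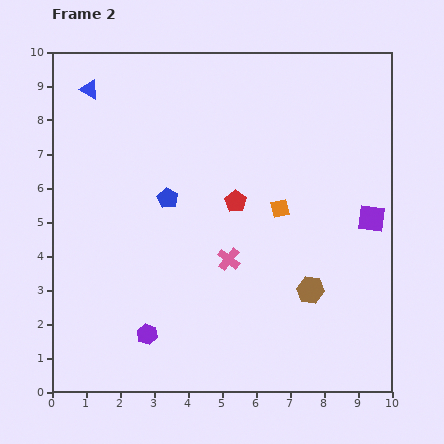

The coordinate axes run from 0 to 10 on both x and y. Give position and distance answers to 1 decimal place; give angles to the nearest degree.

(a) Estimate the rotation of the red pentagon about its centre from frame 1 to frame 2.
20° clockwise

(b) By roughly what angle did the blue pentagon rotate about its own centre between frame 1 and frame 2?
16° counter-clockwise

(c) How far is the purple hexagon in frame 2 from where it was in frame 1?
1.4

The purple hexagon moved from (1.6, 1.0) to (2.8, 1.7), a distance of √(1.2² + 0.7²) ≈ 1.4.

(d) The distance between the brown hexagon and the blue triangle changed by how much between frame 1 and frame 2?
+2.9

Distance in frame 1: 5.9. Distance in frame 2: 8.8.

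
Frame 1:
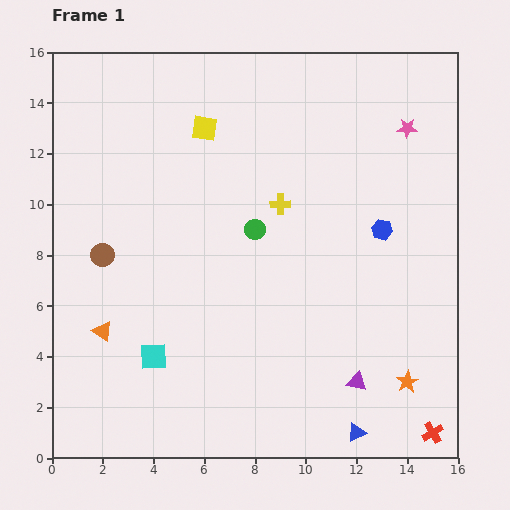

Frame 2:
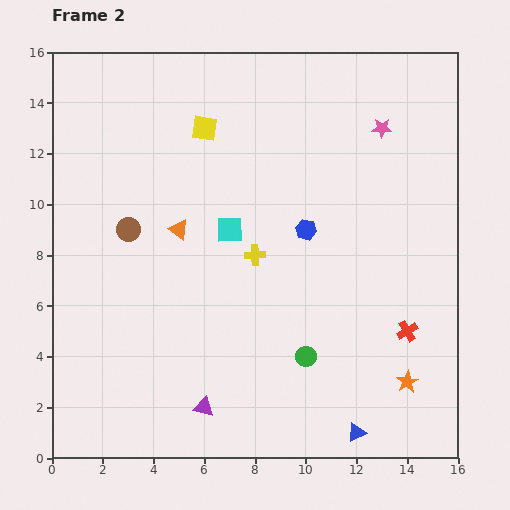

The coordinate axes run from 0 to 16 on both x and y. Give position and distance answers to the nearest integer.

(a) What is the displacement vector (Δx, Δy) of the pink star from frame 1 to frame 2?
(-1, 0)

The pink star was at (14, 13) in frame 1 and (13, 13) in frame 2.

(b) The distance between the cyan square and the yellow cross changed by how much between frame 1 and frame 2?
-7

Distance in frame 1: 8. Distance in frame 2: 1.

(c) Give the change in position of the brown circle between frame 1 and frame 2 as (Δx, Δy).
(1, 1)

The brown circle was at (2, 8) in frame 1 and (3, 9) in frame 2.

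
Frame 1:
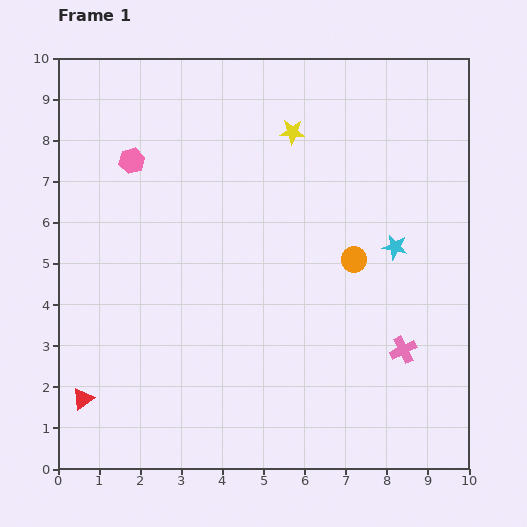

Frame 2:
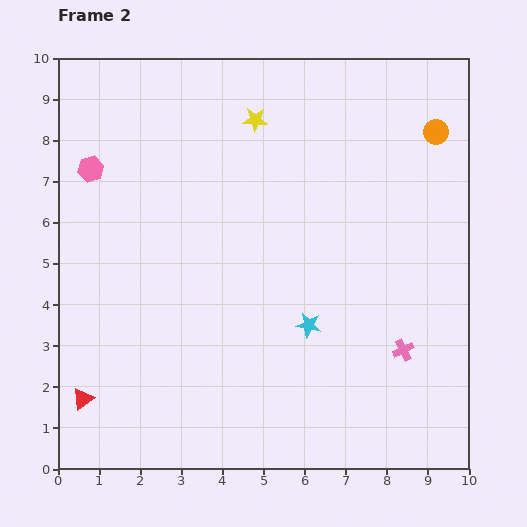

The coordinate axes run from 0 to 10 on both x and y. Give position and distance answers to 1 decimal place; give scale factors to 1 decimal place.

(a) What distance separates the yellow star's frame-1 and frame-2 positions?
0.9

The yellow star moved from (5.7, 8.2) to (4.8, 8.5), a distance of √(0.9² + 0.3²) ≈ 0.9.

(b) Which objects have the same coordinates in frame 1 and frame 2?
the red triangle, the pink cross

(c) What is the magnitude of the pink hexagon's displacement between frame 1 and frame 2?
1.0

The pink hexagon moved from (1.8, 7.5) to (0.8, 7.3), a distance of √(1.0² + 0.2²) ≈ 1.0.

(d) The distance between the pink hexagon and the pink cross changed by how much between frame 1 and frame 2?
+0.8

Distance in frame 1: 8.0. Distance in frame 2: 8.8.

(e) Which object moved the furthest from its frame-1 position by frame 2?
the orange circle

(moved 3.7; next 2.8)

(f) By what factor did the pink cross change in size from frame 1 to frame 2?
0.8×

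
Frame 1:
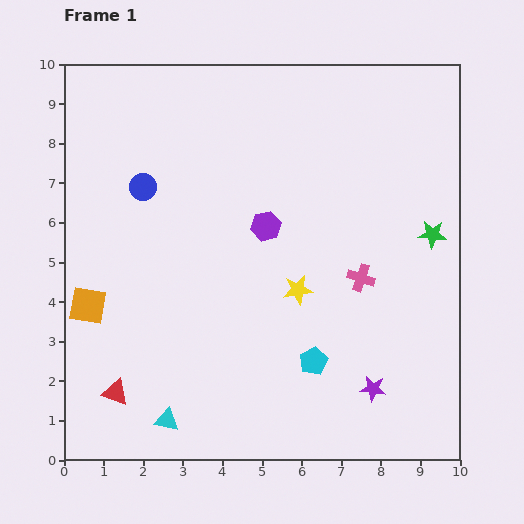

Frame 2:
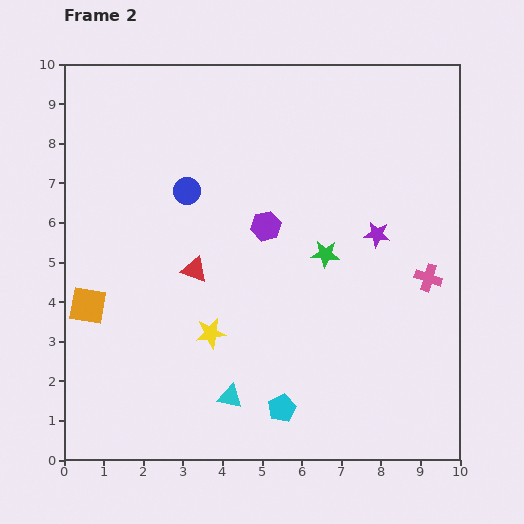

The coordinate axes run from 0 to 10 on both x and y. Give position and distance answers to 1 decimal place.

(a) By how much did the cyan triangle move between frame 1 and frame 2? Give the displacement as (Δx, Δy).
(1.6, 0.6)

The cyan triangle was at (2.6, 1.0) in frame 1 and (4.2, 1.6) in frame 2.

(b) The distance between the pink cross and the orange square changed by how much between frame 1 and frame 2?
+1.7

Distance in frame 1: 6.9. Distance in frame 2: 8.6.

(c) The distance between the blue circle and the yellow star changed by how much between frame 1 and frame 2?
-1.1

Distance in frame 1: 4.7. Distance in frame 2: 3.6.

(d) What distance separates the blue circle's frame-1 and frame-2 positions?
1.1

The blue circle moved from (2.0, 6.9) to (3.1, 6.8), a distance of √(1.1² + 0.1²) ≈ 1.1.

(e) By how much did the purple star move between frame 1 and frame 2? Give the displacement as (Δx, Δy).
(0.1, 3.9)

The purple star was at (7.8, 1.8) in frame 1 and (7.9, 5.7) in frame 2.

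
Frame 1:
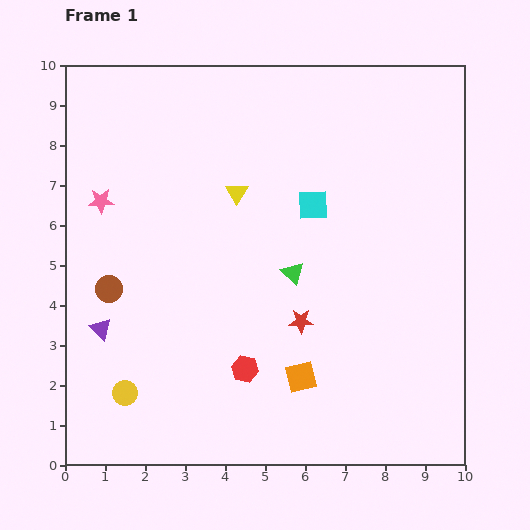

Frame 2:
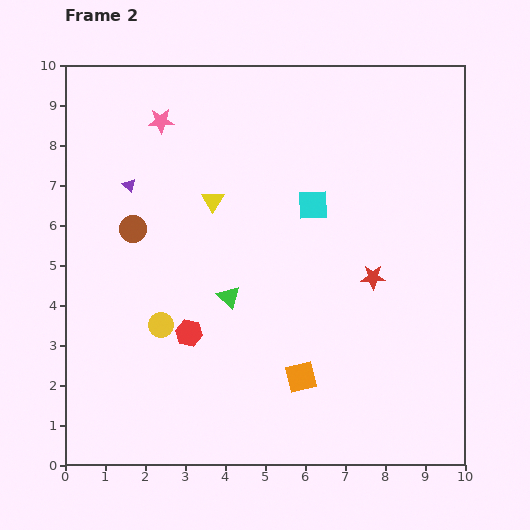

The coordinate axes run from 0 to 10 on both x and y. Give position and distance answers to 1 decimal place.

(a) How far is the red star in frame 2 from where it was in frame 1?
2.1

The red star moved from (5.9, 3.6) to (7.7, 4.7), a distance of √(1.8² + 1.1²) ≈ 2.1.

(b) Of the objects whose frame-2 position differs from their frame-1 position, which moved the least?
the yellow triangle

(moved 0.6)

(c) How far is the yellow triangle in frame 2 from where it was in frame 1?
0.6

The yellow triangle moved from (4.3, 6.8) to (3.7, 6.6), a distance of √(0.6² + 0.2²) ≈ 0.6.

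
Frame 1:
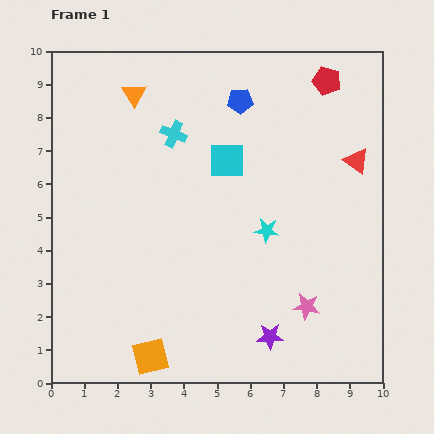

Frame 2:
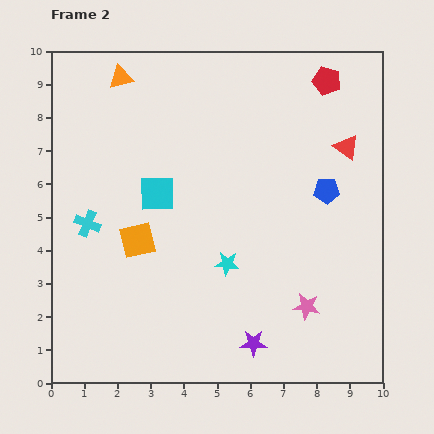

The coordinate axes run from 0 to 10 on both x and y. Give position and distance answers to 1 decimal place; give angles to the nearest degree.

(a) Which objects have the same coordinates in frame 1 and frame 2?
the red pentagon, the pink star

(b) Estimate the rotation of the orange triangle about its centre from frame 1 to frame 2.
48° clockwise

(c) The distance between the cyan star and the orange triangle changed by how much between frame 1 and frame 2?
+0.7

Distance in frame 1: 5.7. Distance in frame 2: 6.4.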